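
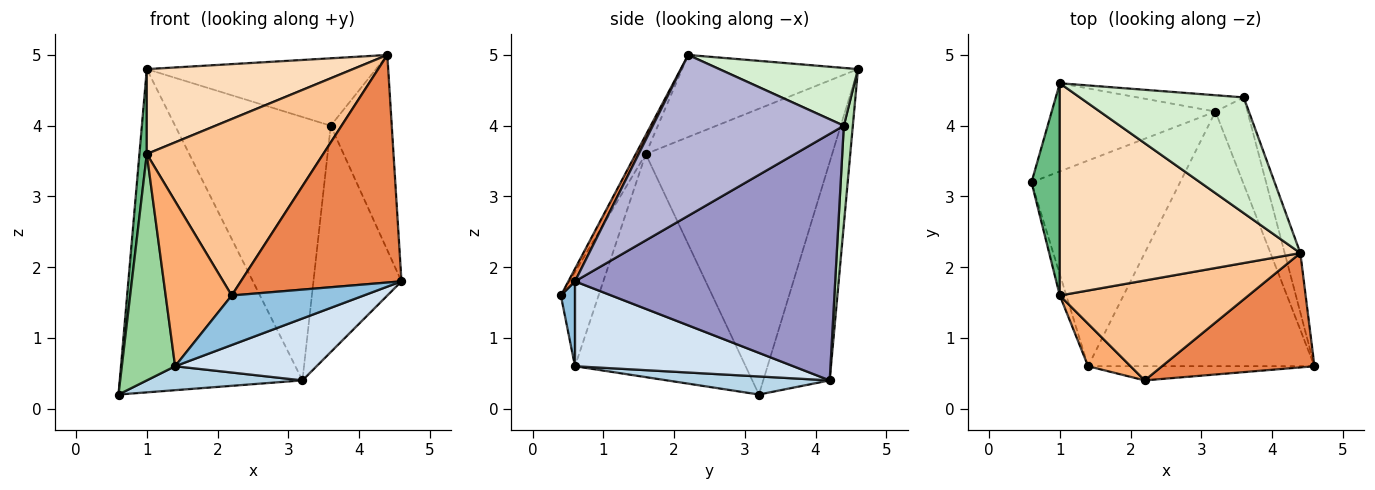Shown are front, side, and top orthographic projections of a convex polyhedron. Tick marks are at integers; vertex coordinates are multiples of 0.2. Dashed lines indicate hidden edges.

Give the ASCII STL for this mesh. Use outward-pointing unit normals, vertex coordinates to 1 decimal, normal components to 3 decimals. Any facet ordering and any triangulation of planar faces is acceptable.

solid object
 facet normal -0.331 0.910 -0.248
  outer loop
   vertex 3.2 4.2 0.4
   vertex 0.6 3.2 0.2
   vertex 1.0 4.6 4.8
  endloop
 endfacet
 facet normal 0.102 -0.956 -0.273
  outer loop
   vertex 1.4 0.6 0.6
   vertex 4.6 0.6 1.8
   vertex 2.2 0.4 1.6
  endloop
 endfacet
 facet normal 0.120 -0.115 -0.986
  outer loop
   vertex 1.4 0.6 0.6
   vertex 0.6 3.2 0.2
   vertex 3.2 4.2 0.4
  endloop
 endfacet
 facet normal 0.342 -0.222 -0.913
  outer loop
   vertex 1.4 0.6 0.6
   vertex 3.2 4.2 0.4
   vertex 4.6 0.6 1.8
  endloop
 endfacet
 facet normal 0.037 -0.893 0.449
  outer loop
   vertex 4.4 2.2 5.0
   vertex 2.2 0.4 1.6
   vertex 4.6 0.6 1.8
  endloop
 endfacet
 facet normal -0.484 -0.847 0.218
  outer loop
   vertex 1.0 1.6 3.6
   vertex 1.4 0.6 0.6
   vertex 2.2 0.4 1.6
  endloop
 endfacet
 facet normal -0.049 -0.869 0.492
  outer loop
   vertex 1.0 1.6 3.6
   vertex 2.2 0.4 1.6
   vertex 4.4 2.2 5.0
  endloop
 endfacet
 facet normal -0.302 -0.354 0.885
  outer loop
   vertex 1.0 1.6 3.6
   vertex 4.4 2.2 5.0
   vertex 1.0 4.6 4.8
  endloop
 endfacet
 facet normal -0.994 -0.039 0.098
  outer loop
   vertex 1.0 1.6 3.6
   vertex 1.0 4.6 4.8
   vertex 0.6 3.2 0.2
  endloop
 endfacet
 facet normal -0.954 -0.298 -0.028
  outer loop
   vertex 1.0 1.6 3.6
   vertex 0.6 3.2 0.2
   vertex 1.4 0.6 0.6
  endloop
 endfacet
 facet normal 0.058 0.996 -0.062
  outer loop
   vertex 3.6 4.4 4.0
   vertex 3.2 4.2 0.4
   vertex 1.0 4.6 4.8
  endloop
 endfacet
 facet normal 0.291 0.482 0.827
  outer loop
   vertex 3.6 4.4 4.0
   vertex 1.0 4.6 4.8
   vertex 4.4 2.2 5.0
  endloop
 endfacet
 facet normal 0.940 0.318 -0.122
  outer loop
   vertex 3.6 4.4 4.0
   vertex 4.6 0.6 1.8
   vertex 3.2 4.2 0.4
  endloop
 endfacet
 facet normal 0.949 0.303 -0.092
  outer loop
   vertex 3.6 4.4 4.0
   vertex 4.4 2.2 5.0
   vertex 4.6 0.6 1.8
  endloop
 endfacet
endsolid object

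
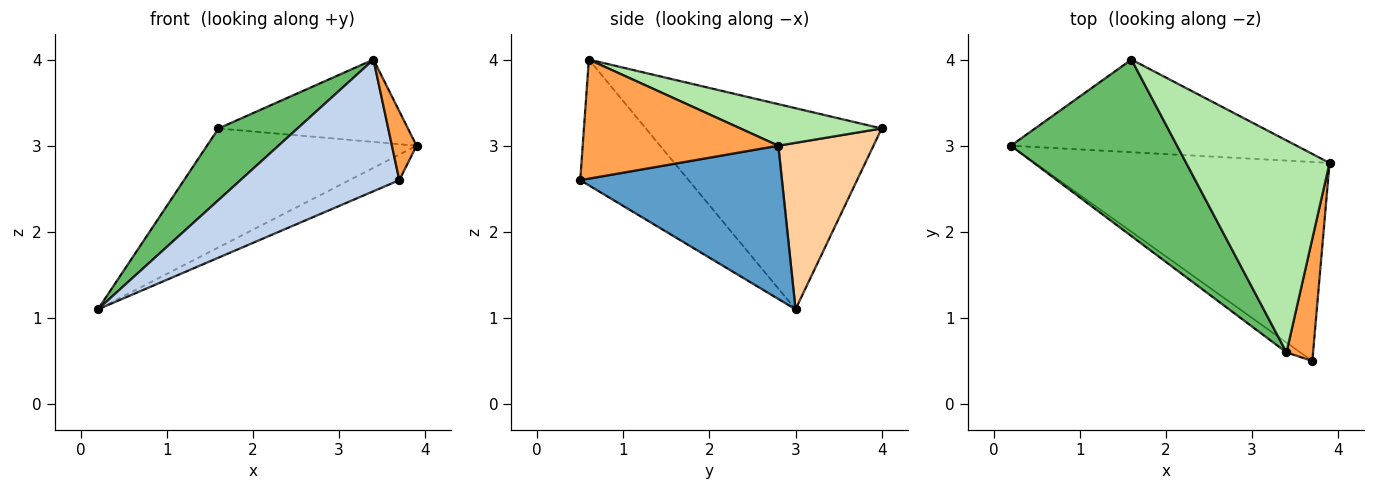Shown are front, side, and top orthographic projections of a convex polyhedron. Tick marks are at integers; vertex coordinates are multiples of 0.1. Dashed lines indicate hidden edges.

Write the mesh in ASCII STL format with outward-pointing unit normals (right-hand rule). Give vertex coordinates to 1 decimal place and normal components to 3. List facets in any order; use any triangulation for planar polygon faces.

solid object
 facet normal 0.459 0.113 -0.881
  outer loop
   vertex 3.7 0.5 2.6
   vertex 0.2 3.0 1.1
   vertex 3.9 2.8 3.0
  endloop
 endfacet
 facet normal -0.563 -0.824 -0.062
  outer loop
   vertex 3.4 0.6 4.0
   vertex 0.2 3.0 1.1
   vertex 3.7 0.5 2.6
  endloop
 endfacet
 facet normal 0.969 -0.122 0.216
  outer loop
   vertex 3.4 0.6 4.0
   vertex 3.7 0.5 2.6
   vertex 3.9 2.8 3.0
  endloop
 endfacet
 facet normal 0.337 0.743 -0.578
  outer loop
   vertex 1.6 4.0 3.2
   vertex 3.9 2.8 3.0
   vertex 0.2 3.0 1.1
  endloop
 endfacet
 facet normal -0.746 -0.250 0.617
  outer loop
   vertex 1.6 4.0 3.2
   vertex 0.2 3.0 1.1
   vertex 3.4 0.6 4.0
  endloop
 endfacet
 facet normal 0.261 0.350 0.900
  outer loop
   vertex 1.6 4.0 3.2
   vertex 3.4 0.6 4.0
   vertex 3.9 2.8 3.0
  endloop
 endfacet
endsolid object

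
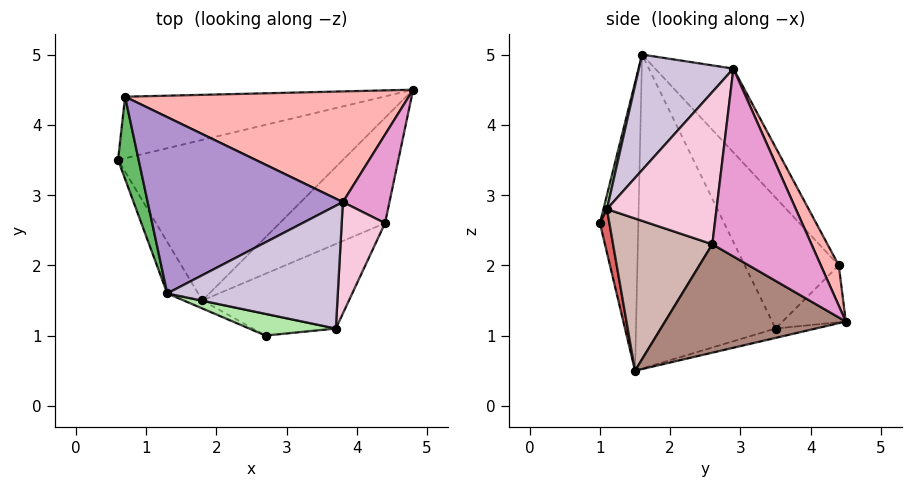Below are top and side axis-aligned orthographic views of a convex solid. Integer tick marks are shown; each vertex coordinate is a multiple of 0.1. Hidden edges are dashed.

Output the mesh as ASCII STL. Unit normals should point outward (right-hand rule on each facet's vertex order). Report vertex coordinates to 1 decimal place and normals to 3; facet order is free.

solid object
 facet normal -0.040 0.265 -0.963
  outer loop
   vertex 1.8 1.5 0.5
   vertex 0.6 3.5 1.1
   vertex 4.8 4.5 1.2
  endloop
 endfacet
 facet normal -0.865 -0.494 -0.085
  outer loop
   vertex 1.8 1.5 0.5
   vertex 1.3 1.6 5.0
   vertex 0.6 3.5 1.1
  endloop
 endfacet
 facet normal -0.434 -0.900 -0.028
  outer loop
   vertex 1.8 1.5 0.5
   vertex 2.7 1.0 2.6
   vertex 1.3 1.6 5.0
  endloop
 endfacet
 facet normal -0.152 0.707 -0.690
  outer loop
   vertex 0.7 4.4 2.0
   vertex 4.8 4.5 1.2
   vertex 0.6 3.5 1.1
  endloop
 endfacet
 facet normal -0.987 -0.045 0.155
  outer loop
   vertex 0.7 4.4 2.0
   vertex 0.6 3.5 1.1
   vertex 1.3 1.6 5.0
  endloop
 endfacet
 facet normal 0.043 -0.963 0.266
  outer loop
   vertex 3.7 1.1 2.8
   vertex 1.3 1.6 5.0
   vertex 2.7 1.0 2.6
  endloop
 endfacet
 facet normal 0.153 -0.945 -0.290
  outer loop
   vertex 3.7 1.1 2.8
   vertex 2.7 1.0 2.6
   vertex 1.8 1.5 0.5
  endloop
 endfacet
 facet normal 0.060 0.906 0.419
  outer loop
   vertex 3.8 2.9 4.8
   vertex 4.8 4.5 1.2
   vertex 0.7 4.4 2.0
  endloop
 endfacet
 facet normal -0.293 0.669 0.683
  outer loop
   vertex 3.8 2.9 4.8
   vertex 0.7 4.4 2.0
   vertex 1.3 1.6 5.0
  endloop
 endfacet
 facet normal 0.406 -0.689 0.600
  outer loop
   vertex 3.8 2.9 4.8
   vertex 1.3 1.6 5.0
   vertex 3.7 1.1 2.8
  endloop
 endfacet
 facet normal 0.627 -0.485 -0.610
  outer loop
   vertex 4.4 2.6 2.3
   vertex 1.8 1.5 0.5
   vertex 4.8 4.5 1.2
  endloop
 endfacet
 facet normal 0.626 -0.493 -0.603
  outer loop
   vertex 4.4 2.6 2.3
   vertex 3.7 1.1 2.8
   vertex 1.8 1.5 0.5
  endloop
 endfacet
 facet normal 0.969 -0.065 0.240
  outer loop
   vertex 4.4 2.6 2.3
   vertex 4.8 4.5 1.2
   vertex 3.8 2.9 4.8
  endloop
 endfacet
 facet normal 0.906 -0.337 0.258
  outer loop
   vertex 4.4 2.6 2.3
   vertex 3.8 2.9 4.8
   vertex 3.7 1.1 2.8
  endloop
 endfacet
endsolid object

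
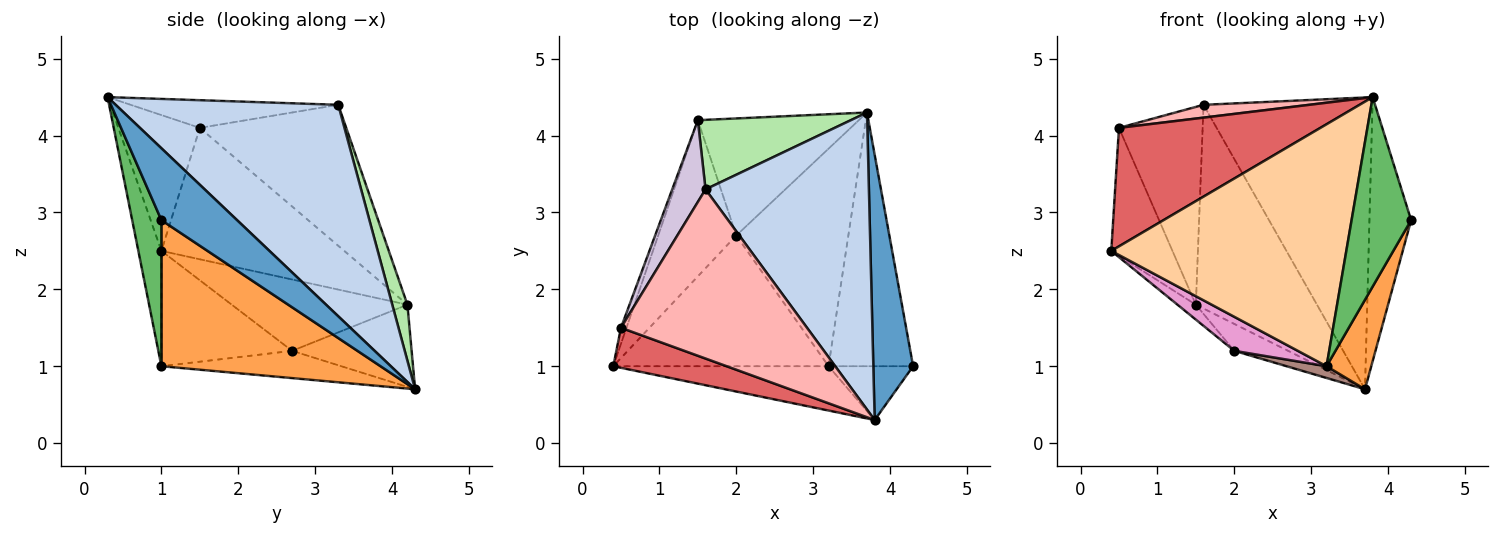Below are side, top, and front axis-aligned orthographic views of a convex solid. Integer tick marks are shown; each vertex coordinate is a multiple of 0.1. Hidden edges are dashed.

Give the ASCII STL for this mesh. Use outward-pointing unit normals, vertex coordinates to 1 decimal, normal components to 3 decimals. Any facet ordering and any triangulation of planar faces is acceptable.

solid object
 facet normal 0.788 0.434 0.436
  outer loop
   vertex 3.8 0.3 4.5
   vertex 4.3 1.0 2.9
   vertex 3.7 4.3 0.7
  endloop
 endfacet
 facet normal 0.678 0.515 0.524
  outer loop
   vertex 1.6 3.3 4.4
   vertex 3.8 0.3 4.5
   vertex 3.7 4.3 0.7
  endloop
 endfacet
 facet normal 0.852 -0.174 -0.493
  outer loop
   vertex 3.2 1.0 1.0
   vertex 3.7 4.3 0.7
   vertex 4.3 1.0 2.9
  endloop
 endfacet
 facet normal -0.096 -0.979 -0.179
  outer loop
   vertex 3.2 1.0 1.0
   vertex 3.8 0.3 4.5
   vertex 0.4 1.0 2.5
  endloop
 endfacet
 facet normal 0.427 -0.870 -0.247
  outer loop
   vertex 3.2 1.0 1.0
   vertex 4.3 1.0 2.9
   vertex 3.8 0.3 4.5
  endloop
 endfacet
 facet normal 0.118 0.940 0.321
  outer loop
   vertex 1.5 4.2 1.8
   vertex 1.6 3.3 4.4
   vertex 3.7 4.3 0.7
  endloop
 endfacet
 facet normal -0.358 -0.885 0.299
  outer loop
   vertex 0.5 1.5 4.1
   vertex 0.4 1.0 2.5
   vertex 3.8 0.3 4.5
  endloop
 endfacet
 facet normal -0.147 -0.075 0.986
  outer loop
   vertex 0.5 1.5 4.1
   vertex 3.8 0.3 4.5
   vertex 1.6 3.3 4.4
  endloop
 endfacet
 facet normal -0.948 0.317 -0.040
  outer loop
   vertex 0.5 1.5 4.1
   vertex 1.5 4.2 1.8
   vertex 0.4 1.0 2.5
  endloop
 endfacet
 facet normal -0.850 0.486 0.201
  outer loop
   vertex 0.5 1.5 4.1
   vertex 1.6 3.3 4.4
   vertex 1.5 4.2 1.8
  endloop
 endfacet
 facet normal -0.236 -0.052 -0.970
  outer loop
   vertex 2.0 2.7 1.2
   vertex 3.7 4.3 0.7
   vertex 3.2 1.0 1.0
  endloop
 endfacet
 facet normal -0.445 0.201 -0.873
  outer loop
   vertex 2.0 2.7 1.2
   vertex 1.5 4.2 1.8
   vertex 3.7 4.3 0.7
  endloop
 endfacet
 facet normal -0.460 -0.224 -0.859
  outer loop
   vertex 2.0 2.7 1.2
   vertex 3.2 1.0 1.0
   vertex 0.4 1.0 2.5
  endloop
 endfacet
 facet normal -0.673 0.070 -0.736
  outer loop
   vertex 2.0 2.7 1.2
   vertex 0.4 1.0 2.5
   vertex 1.5 4.2 1.8
  endloop
 endfacet
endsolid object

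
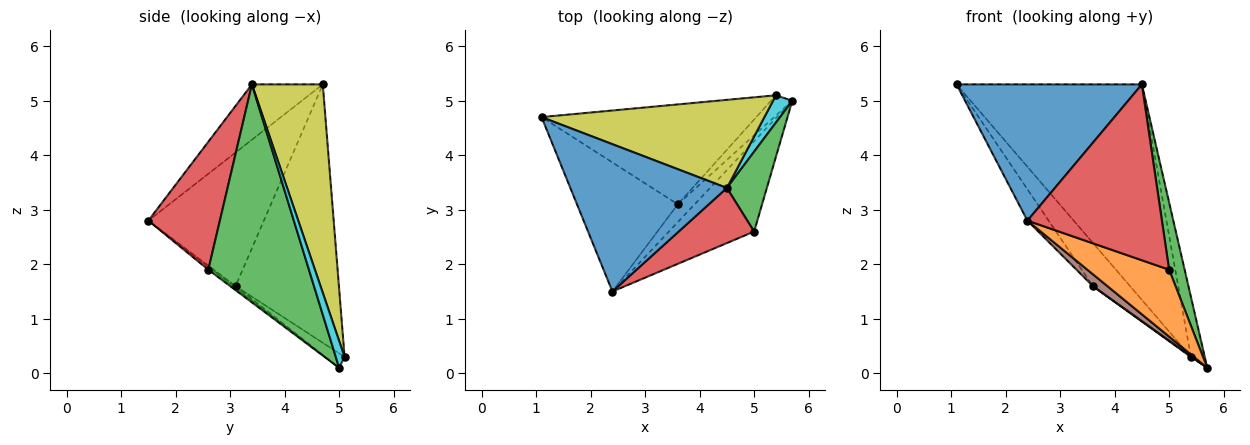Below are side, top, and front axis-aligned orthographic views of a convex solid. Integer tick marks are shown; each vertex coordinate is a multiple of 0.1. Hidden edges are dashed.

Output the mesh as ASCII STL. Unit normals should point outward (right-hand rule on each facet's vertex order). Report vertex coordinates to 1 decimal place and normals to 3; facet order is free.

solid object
 facet normal -0.251 -0.657 0.711
  outer loop
   vertex 4.5 3.4 5.3
   vertex 1.1 4.7 5.3
   vertex 2.4 1.5 2.8
  endloop
 endfacet
 facet normal -0.026 -0.595 -0.803
  outer loop
   vertex 5.0 2.6 1.9
   vertex 2.4 1.5 2.8
   vertex 5.7 5.0 0.1
  endloop
 endfacet
 facet normal 0.972 -0.150 0.178
  outer loop
   vertex 5.0 2.6 1.9
   vertex 5.7 5.0 0.1
   vertex 4.5 3.4 5.3
  endloop
 endfacet
 facet normal 0.452 -0.851 0.267
  outer loop
   vertex 5.0 2.6 1.9
   vertex 4.5 3.4 5.3
   vertex 2.4 1.5 2.8
  endloop
 endfacet
 facet normal -0.790 0.145 -0.596
  outer loop
   vertex 3.6 3.1 1.6
   vertex 2.4 1.5 2.8
   vertex 1.1 4.7 5.3
  endloop
 endfacet
 facet normal -0.092 -0.552 -0.829
  outer loop
   vertex 3.6 3.1 1.6
   vertex 5.7 5.0 0.1
   vertex 2.4 1.5 2.8
  endloop
 endfacet
 facet normal -0.741 0.267 -0.616
  outer loop
   vertex 5.4 5.1 0.3
   vertex 3.6 3.1 1.6
   vertex 1.1 4.7 5.3
  endloop
 endfacet
 facet normal -0.562 -0.032 -0.827
  outer loop
   vertex 5.4 5.1 0.3
   vertex 5.7 5.0 0.1
   vertex 3.6 3.1 1.6
  endloop
 endfacet
 facet normal 0.334 0.873 0.357
  outer loop
   vertex 5.4 5.1 0.3
   vertex 1.1 4.7 5.3
   vertex 4.5 3.4 5.3
  endloop
 endfacet
 facet normal 0.501 0.788 0.358
  outer loop
   vertex 5.4 5.1 0.3
   vertex 4.5 3.4 5.3
   vertex 5.7 5.0 0.1
  endloop
 endfacet
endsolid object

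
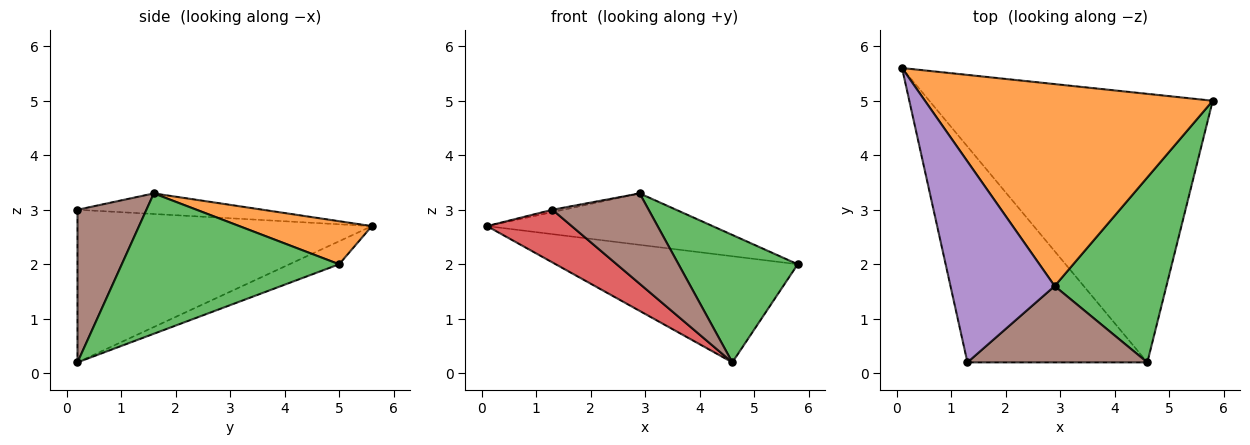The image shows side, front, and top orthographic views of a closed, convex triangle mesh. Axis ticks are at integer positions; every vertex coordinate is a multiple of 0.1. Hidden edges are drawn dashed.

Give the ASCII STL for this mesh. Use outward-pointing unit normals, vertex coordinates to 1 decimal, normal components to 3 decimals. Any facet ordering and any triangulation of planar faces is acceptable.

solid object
 facet normal -0.075 0.367 -0.927
  outer loop
   vertex 4.6 0.2 0.2
   vertex 0.1 5.6 2.7
   vertex 5.8 5.0 2.0
  endloop
 endfacet
 facet normal 0.143 0.244 0.959
  outer loop
   vertex 2.9 1.6 3.3
   vertex 5.8 5.0 2.0
   vertex 0.1 5.6 2.7
  endloop
 endfacet
 facet normal 0.719 -0.394 0.572
  outer loop
   vertex 2.9 1.6 3.3
   vertex 4.6 0.2 0.2
   vertex 5.8 5.0 2.0
  endloop
 endfacet
 facet normal -0.636 -0.183 -0.750
  outer loop
   vertex 1.3 0.2 3.0
   vertex 0.1 5.6 2.7
   vertex 4.6 0.2 0.2
  endloop
 endfacet
 facet normal -0.194 0.011 0.981
  outer loop
   vertex 1.3 0.2 3.0
   vertex 2.9 1.6 3.3
   vertex 0.1 5.6 2.7
  endloop
 endfacet
 facet normal 0.480 -0.670 0.566
  outer loop
   vertex 1.3 0.2 3.0
   vertex 4.6 0.2 0.2
   vertex 2.9 1.6 3.3
  endloop
 endfacet
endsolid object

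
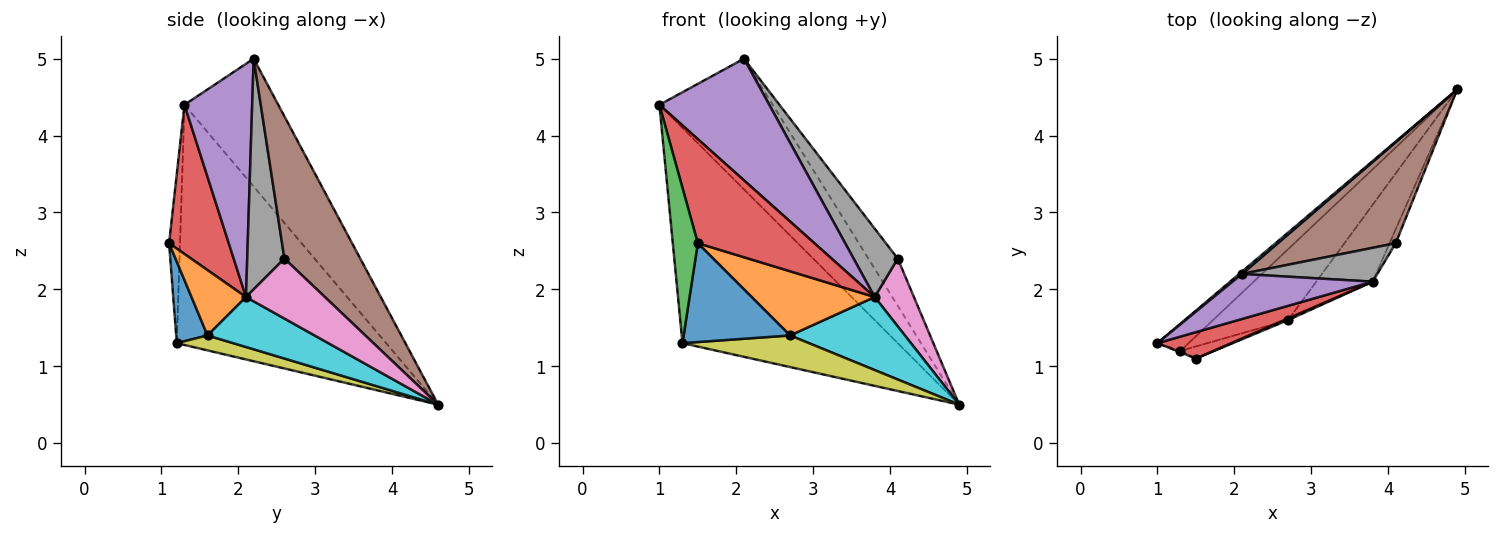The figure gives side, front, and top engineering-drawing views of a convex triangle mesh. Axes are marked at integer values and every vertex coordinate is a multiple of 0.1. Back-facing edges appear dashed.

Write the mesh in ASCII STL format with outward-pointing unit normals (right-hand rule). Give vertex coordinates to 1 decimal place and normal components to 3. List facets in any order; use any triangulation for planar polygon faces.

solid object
 facet normal -0.638 0.770 0.014
  outer loop
   vertex 2.1 2.2 5.0
   vertex 4.9 4.6 0.5
   vertex 1.0 1.3 4.4
  endloop
 endfacet
 facet normal -0.694 0.714 -0.090
  outer loop
   vertex 1.3 1.2 1.3
   vertex 1.0 1.3 4.4
   vertex 4.9 4.6 0.5
  endloop
 endfacet
 facet normal -0.399 -0.917 -0.009
  outer loop
   vertex 1.3 1.2 1.3
   vertex 1.5 1.1 2.6
   vertex 1.0 1.3 4.4
  endloop
 endfacet
 facet normal 0.444 -0.868 0.220
  outer loop
   vertex 3.8 2.1 1.9
   vertex 1.0 1.3 4.4
   vertex 1.5 1.1 2.6
  endloop
 endfacet
 facet normal 0.500 -0.812 0.301
  outer loop
   vertex 3.8 2.1 1.9
   vertex 2.1 2.2 5.0
   vertex 1.0 1.3 4.4
  endloop
 endfacet
 facet normal 0.738 0.286 0.612
  outer loop
   vertex 4.1 2.6 2.4
   vertex 4.9 4.6 0.5
   vertex 2.1 2.2 5.0
  endloop
 endfacet
 facet normal 0.892 -0.444 -0.091
  outer loop
   vertex 4.1 2.6 2.4
   vertex 3.8 2.1 1.9
   vertex 4.9 4.6 0.5
  endloop
 endfacet
 facet normal 0.603 -0.715 0.354
  outer loop
   vertex 4.1 2.6 2.4
   vertex 2.1 2.2 5.0
   vertex 3.8 2.1 1.9
  endloop
 endfacet
 facet normal 0.179 -0.401 -0.899
  outer loop
   vertex 2.7 1.6 1.4
   vertex 1.3 1.2 1.3
   vertex 4.9 4.6 0.5
  endloop
 endfacet
 facet normal 0.541 -0.579 -0.610
  outer loop
   vertex 2.7 1.6 1.4
   vertex 4.9 4.6 0.5
   vertex 3.8 2.1 1.9
  endloop
 endfacet
 facet normal 0.281 -0.953 -0.116
  outer loop
   vertex 2.7 1.6 1.4
   vertex 1.5 1.1 2.6
   vertex 1.3 1.2 1.3
  endloop
 endfacet
 facet normal 0.405 -0.914 0.024
  outer loop
   vertex 2.7 1.6 1.4
   vertex 3.8 2.1 1.9
   vertex 1.5 1.1 2.6
  endloop
 endfacet
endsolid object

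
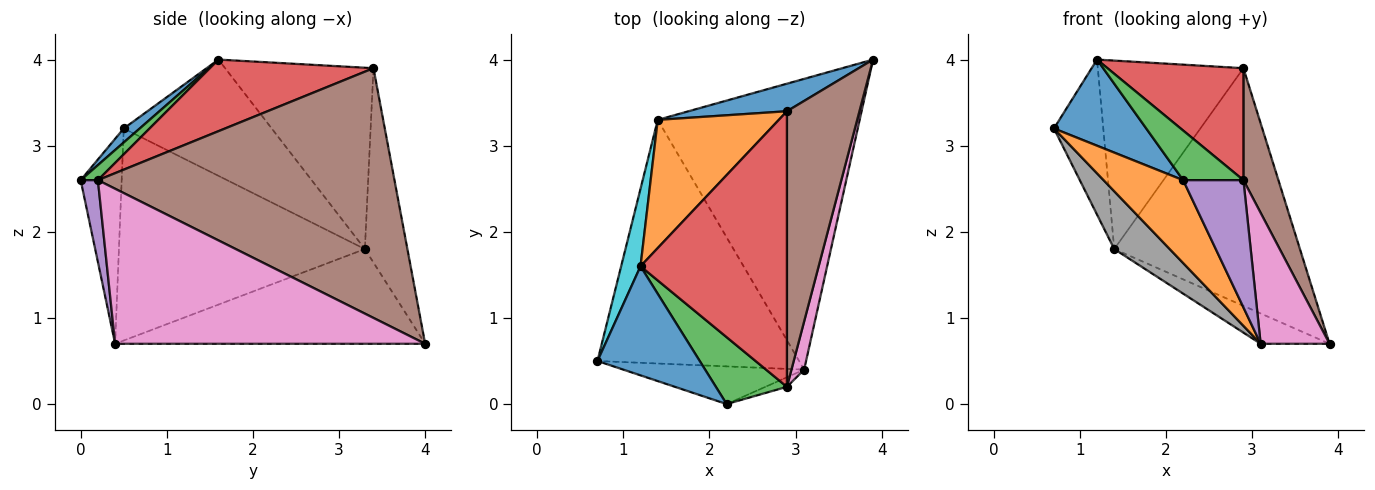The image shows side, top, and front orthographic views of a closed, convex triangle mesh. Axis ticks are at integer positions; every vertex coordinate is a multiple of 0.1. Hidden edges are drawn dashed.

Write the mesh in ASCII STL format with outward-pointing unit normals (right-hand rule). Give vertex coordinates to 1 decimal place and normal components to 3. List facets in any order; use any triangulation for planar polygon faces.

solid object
 facet normal 0.107 -0.616 0.780
  outer loop
   vertex 1.2 1.6 4.0
   vertex 0.7 0.5 3.2
   vertex 2.2 0.0 2.6
  endloop
 endfacet
 facet normal -0.425 -0.824 -0.375
  outer loop
   vertex 3.1 0.4 0.7
   vertex 2.2 0.0 2.6
   vertex 0.7 0.5 3.2
  endloop
 endfacet
 facet normal 0.168 -0.588 0.792
  outer loop
   vertex 2.9 0.2 2.6
   vertex 1.2 1.6 4.0
   vertex 2.2 0.0 2.6
  endloop
 endfacet
 facet normal 0.413 -0.343 0.844
  outer loop
   vertex 2.9 0.2 2.6
   vertex 2.9 3.4 3.9
   vertex 1.2 1.6 4.0
  endloop
 endfacet
 facet normal 0.274 -0.959 -0.072
  outer loop
   vertex 2.9 0.2 2.6
   vertex 2.2 0.0 2.6
   vertex 3.1 0.4 0.7
  endloop
 endfacet
 facet normal 0.954 -0.113 0.277
  outer loop
   vertex 2.9 0.2 2.6
   vertex 3.9 4.0 0.7
   vertex 2.9 3.4 3.9
  endloop
 endfacet
 facet normal 0.973 -0.216 0.080
  outer loop
   vertex 2.9 0.2 2.6
   vertex 3.1 0.4 0.7
   vertex 3.9 4.0 0.7
  endloop
 endfacet
 facet normal -0.715 -0.161 -0.680
  outer loop
   vertex 1.4 3.3 1.8
   vertex 3.1 0.4 0.7
   vertex 0.7 0.5 3.2
  endloop
 endfacet
 facet normal -0.423 0.094 -0.901
  outer loop
   vertex 1.4 3.3 1.8
   vertex 3.9 4.0 0.7
   vertex 3.1 0.4 0.7
  endloop
 endfacet
 facet normal -0.937 0.312 0.156
  outer loop
   vertex 1.4 3.3 1.8
   vertex 0.7 0.5 3.2
   vertex 1.2 1.6 4.0
  endloop
 endfacet
 facet normal -0.222 0.969 0.112
  outer loop
   vertex 1.4 3.3 1.8
   vertex 2.9 3.4 3.9
   vertex 3.9 4.0 0.7
  endloop
 endfacet
 facet normal -0.644 0.632 0.430
  outer loop
   vertex 1.4 3.3 1.8
   vertex 1.2 1.6 4.0
   vertex 2.9 3.4 3.9
  endloop
 endfacet
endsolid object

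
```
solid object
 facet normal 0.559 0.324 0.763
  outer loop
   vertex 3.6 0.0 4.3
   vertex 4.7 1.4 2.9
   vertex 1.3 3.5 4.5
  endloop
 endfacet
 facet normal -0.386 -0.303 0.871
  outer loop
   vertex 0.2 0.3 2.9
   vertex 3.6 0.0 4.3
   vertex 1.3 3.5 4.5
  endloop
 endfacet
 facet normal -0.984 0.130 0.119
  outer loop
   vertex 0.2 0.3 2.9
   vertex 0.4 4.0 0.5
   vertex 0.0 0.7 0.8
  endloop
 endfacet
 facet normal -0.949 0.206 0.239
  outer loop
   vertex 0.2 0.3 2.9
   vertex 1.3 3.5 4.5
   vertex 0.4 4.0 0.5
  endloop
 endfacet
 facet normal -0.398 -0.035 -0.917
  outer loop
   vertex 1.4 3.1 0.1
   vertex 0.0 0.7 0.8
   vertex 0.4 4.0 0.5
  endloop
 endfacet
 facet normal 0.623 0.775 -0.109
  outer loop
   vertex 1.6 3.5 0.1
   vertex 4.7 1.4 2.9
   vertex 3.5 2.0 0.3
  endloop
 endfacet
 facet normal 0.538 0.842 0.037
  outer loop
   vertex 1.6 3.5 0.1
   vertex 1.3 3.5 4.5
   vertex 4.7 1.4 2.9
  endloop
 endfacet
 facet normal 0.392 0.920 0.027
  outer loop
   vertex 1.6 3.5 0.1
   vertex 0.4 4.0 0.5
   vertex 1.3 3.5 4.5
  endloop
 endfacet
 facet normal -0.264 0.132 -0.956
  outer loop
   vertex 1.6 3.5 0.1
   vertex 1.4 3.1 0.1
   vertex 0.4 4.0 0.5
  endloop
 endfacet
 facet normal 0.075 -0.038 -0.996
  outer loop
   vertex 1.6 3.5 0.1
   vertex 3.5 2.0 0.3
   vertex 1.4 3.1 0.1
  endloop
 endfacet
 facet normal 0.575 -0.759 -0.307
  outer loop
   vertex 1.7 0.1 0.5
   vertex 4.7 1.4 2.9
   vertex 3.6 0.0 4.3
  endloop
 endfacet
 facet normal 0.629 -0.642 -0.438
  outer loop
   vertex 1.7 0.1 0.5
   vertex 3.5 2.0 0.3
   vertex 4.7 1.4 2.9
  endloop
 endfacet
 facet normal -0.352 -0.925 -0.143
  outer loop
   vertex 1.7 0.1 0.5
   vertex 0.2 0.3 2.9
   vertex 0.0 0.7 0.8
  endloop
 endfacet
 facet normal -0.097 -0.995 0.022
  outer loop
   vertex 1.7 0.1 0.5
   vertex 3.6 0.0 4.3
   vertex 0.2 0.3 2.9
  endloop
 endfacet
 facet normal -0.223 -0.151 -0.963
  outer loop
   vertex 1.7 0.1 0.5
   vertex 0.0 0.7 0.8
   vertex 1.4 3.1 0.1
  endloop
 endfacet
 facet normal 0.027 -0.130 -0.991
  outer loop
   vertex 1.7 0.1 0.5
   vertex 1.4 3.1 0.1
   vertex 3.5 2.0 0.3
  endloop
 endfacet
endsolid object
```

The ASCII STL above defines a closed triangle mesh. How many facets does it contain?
16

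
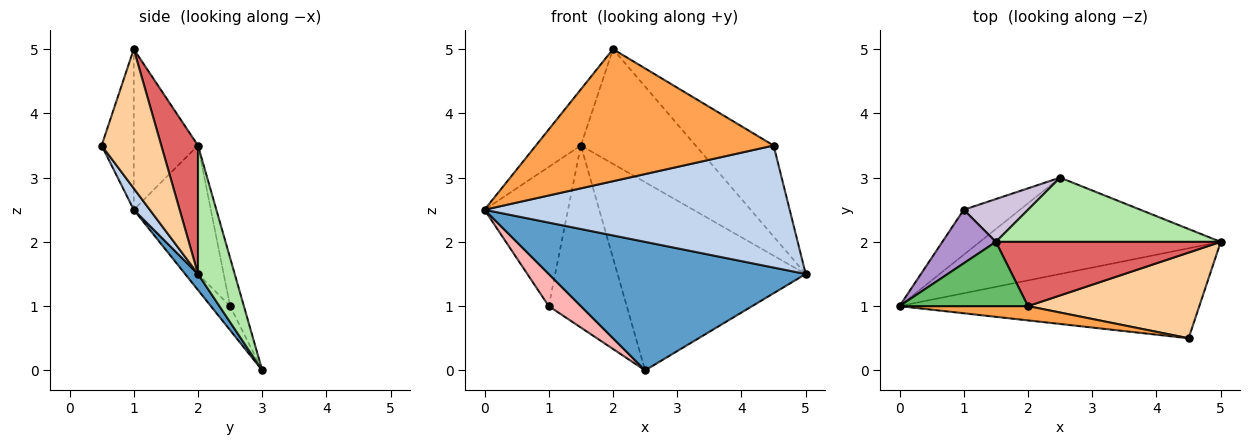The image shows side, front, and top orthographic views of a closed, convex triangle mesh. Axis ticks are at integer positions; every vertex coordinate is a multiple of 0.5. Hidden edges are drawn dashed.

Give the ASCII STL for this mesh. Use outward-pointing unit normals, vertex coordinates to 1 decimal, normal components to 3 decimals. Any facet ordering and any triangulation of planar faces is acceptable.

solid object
 facet normal 0.040 -0.799 -0.600
  outer loop
   vertex 2.5 3.0 0.0
   vertex 5.0 2.0 1.5
   vertex 0.0 1.0 2.5
  endloop
 endfacet
 facet normal 0.042 -0.804 -0.593
  outer loop
   vertex 4.5 0.5 3.5
   vertex 0.0 1.0 2.5
   vertex 5.0 2.0 1.5
  endloop
 endfacet
 facet normal -0.133 -0.985 0.107
  outer loop
   vertex 4.5 0.5 3.5
   vertex 2.0 1.0 5.0
   vertex 0.0 1.0 2.5
  endloop
 endfacet
 facet normal 0.487 0.636 0.599
  outer loop
   vertex 4.5 0.5 3.5
   vertex 5.0 2.0 1.5
   vertex 2.0 1.0 5.0
  endloop
 endfacet
 facet normal -0.685 0.480 0.548
  outer loop
   vertex 1.5 2.0 3.5
   vertex 0.0 1.0 2.5
   vertex 2.0 1.0 5.0
  endloop
 endfacet
 facet normal 0.182 0.931 0.318
  outer loop
   vertex 1.5 2.0 3.5
   vertex 5.0 2.0 1.5
   vertex 2.5 3.0 0.0
  endloop
 endfacet
 facet normal 0.269 0.840 0.471
  outer loop
   vertex 1.5 2.0 3.5
   vertex 2.0 1.0 5.0
   vertex 5.0 2.0 1.5
  endloop
 endfacet
 facet normal -0.329 -0.549 -0.768
  outer loop
   vertex 1.0 2.5 1.0
   vertex 2.5 3.0 0.0
   vertex 0.0 1.0 2.5
  endloop
 endfacet
 facet normal -0.653 0.707 0.272
  outer loop
   vertex 1.0 2.5 1.0
   vertex 0.0 1.0 2.5
   vertex 1.5 2.0 3.5
  endloop
 endfacet
 facet normal -0.169 0.959 0.226
  outer loop
   vertex 1.0 2.5 1.0
   vertex 1.5 2.0 3.5
   vertex 2.5 3.0 0.0
  endloop
 endfacet
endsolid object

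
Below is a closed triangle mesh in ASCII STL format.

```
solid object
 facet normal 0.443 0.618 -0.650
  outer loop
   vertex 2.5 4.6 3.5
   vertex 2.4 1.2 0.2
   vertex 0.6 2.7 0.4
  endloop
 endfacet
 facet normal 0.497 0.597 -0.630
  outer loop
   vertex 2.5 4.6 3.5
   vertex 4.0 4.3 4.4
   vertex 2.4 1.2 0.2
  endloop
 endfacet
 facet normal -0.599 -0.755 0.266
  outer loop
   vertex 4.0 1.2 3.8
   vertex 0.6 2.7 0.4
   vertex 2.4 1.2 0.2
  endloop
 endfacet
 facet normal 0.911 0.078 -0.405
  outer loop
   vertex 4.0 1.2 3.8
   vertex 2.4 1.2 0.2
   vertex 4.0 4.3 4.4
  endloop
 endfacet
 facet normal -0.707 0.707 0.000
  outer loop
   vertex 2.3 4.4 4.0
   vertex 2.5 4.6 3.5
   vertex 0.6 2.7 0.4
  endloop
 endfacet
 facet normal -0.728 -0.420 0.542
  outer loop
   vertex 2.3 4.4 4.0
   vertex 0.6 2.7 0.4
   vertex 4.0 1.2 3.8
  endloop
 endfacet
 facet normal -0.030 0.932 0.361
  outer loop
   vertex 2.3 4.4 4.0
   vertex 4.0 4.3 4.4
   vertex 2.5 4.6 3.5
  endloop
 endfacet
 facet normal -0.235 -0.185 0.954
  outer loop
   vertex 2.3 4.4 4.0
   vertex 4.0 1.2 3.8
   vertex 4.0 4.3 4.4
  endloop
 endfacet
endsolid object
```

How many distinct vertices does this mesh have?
6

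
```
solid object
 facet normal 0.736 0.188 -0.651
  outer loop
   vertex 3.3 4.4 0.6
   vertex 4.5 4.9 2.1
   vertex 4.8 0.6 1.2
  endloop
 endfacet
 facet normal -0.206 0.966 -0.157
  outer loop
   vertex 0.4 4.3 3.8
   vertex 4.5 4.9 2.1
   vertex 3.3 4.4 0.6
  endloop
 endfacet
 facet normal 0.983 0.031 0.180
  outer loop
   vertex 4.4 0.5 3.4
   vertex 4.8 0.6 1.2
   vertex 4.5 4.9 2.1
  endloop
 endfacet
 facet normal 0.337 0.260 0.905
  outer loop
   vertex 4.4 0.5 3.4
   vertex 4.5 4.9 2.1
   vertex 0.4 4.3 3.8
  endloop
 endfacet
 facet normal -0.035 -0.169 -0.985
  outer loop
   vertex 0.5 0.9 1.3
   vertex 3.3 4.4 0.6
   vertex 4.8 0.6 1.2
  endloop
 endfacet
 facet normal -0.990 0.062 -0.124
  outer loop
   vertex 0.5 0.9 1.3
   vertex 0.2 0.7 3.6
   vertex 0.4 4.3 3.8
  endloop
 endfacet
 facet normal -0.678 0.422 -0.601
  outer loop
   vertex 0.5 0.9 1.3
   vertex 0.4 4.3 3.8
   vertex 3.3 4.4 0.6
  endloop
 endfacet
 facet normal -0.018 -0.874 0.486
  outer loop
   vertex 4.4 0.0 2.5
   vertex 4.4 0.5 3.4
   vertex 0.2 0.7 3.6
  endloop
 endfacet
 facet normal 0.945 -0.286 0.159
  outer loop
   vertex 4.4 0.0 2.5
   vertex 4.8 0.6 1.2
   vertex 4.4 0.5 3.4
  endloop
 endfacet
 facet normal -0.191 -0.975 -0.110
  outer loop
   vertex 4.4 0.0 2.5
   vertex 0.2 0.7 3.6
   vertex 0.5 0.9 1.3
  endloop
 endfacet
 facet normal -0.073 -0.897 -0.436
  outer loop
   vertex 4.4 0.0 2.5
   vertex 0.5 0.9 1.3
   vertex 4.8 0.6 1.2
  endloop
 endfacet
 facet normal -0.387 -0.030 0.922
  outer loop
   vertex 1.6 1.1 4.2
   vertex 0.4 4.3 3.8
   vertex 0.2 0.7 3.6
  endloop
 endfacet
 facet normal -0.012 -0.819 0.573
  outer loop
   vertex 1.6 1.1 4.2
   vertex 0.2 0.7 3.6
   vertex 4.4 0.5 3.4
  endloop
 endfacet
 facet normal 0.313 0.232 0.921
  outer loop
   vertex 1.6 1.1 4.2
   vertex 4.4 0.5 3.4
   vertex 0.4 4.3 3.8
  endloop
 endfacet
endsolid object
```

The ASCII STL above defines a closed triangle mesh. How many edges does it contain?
21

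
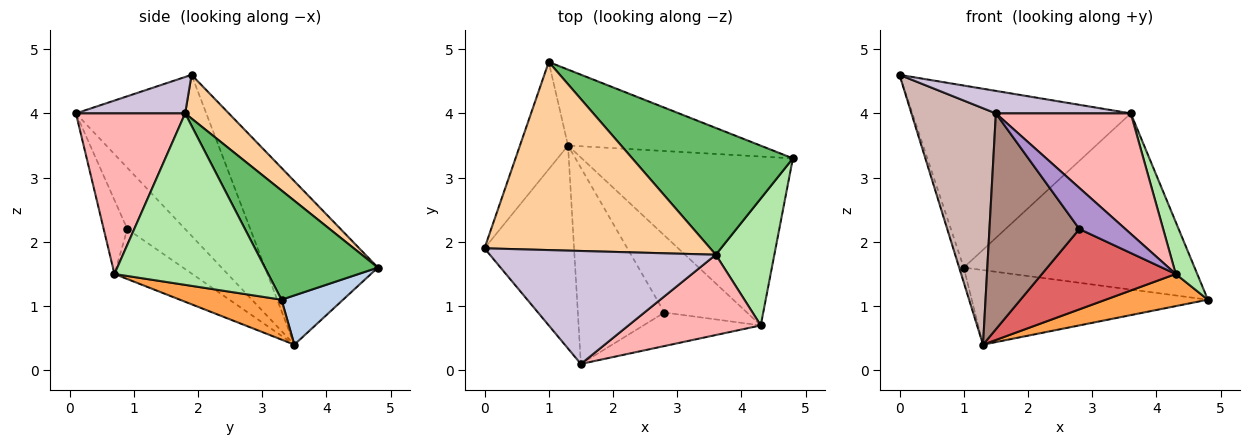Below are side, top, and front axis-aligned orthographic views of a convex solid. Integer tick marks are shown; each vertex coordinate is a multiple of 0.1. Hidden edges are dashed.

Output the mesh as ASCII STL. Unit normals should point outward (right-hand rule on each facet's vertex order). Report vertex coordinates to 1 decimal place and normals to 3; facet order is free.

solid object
 facet normal -0.959 0.039 -0.282
  outer loop
   vertex 1.3 3.5 0.4
   vertex 0.0 1.9 4.6
   vertex 1.0 4.8 1.6
  endloop
 endfacet
 facet normal 0.180 0.689 -0.702
  outer loop
   vertex 1.3 3.5 0.4
   vertex 1.0 4.8 1.6
   vertex 4.8 3.3 1.1
  endloop
 endfacet
 facet normal 0.183 -0.184 -0.966
  outer loop
   vertex 4.3 0.7 1.5
   vertex 1.3 3.5 0.4
   vertex 4.8 3.3 1.1
  endloop
 endfacet
 facet normal 0.138 0.689 0.712
  outer loop
   vertex 3.6 1.8 4.0
   vertex 1.0 4.8 1.6
   vertex 0.0 1.9 4.6
  endloop
 endfacet
 facet normal 0.369 0.754 0.543
  outer loop
   vertex 3.6 1.8 4.0
   vertex 4.8 3.3 1.1
   vertex 1.0 4.8 1.6
  endloop
 endfacet
 facet normal 0.938 -0.131 0.320
  outer loop
   vertex 3.6 1.8 4.0
   vertex 4.3 0.7 1.5
   vertex 4.8 3.3 1.1
  endloop
 endfacet
 facet normal -0.387 -0.665 -0.639
  outer loop
   vertex 2.8 0.9 2.2
   vertex 1.3 3.5 0.4
   vertex 4.3 0.7 1.5
  endloop
 endfacet
 facet normal 0.559 -0.690 0.460
  outer loop
   vertex 1.5 0.1 4.0
   vertex 4.3 0.7 1.5
   vertex 3.6 1.8 4.0
  endloop
 endfacet
 facet normal -0.370 -0.720 -0.587
  outer loop
   vertex 1.5 0.1 4.0
   vertex 2.8 0.9 2.2
   vertex 4.3 0.7 1.5
  endloop
 endfacet
 facet normal 0.156 -0.193 0.969
  outer loop
   vertex 1.5 0.1 4.0
   vertex 3.6 1.8 4.0
   vertex 0.0 1.9 4.6
  endloop
 endfacet
 facet normal -0.430 -0.668 -0.607
  outer loop
   vertex 1.5 0.1 4.0
   vertex 1.3 3.5 0.4
   vertex 2.8 0.9 2.2
  endloop
 endfacet
 facet normal -0.760 -0.493 -0.423
  outer loop
   vertex 1.5 0.1 4.0
   vertex 0.0 1.9 4.6
   vertex 1.3 3.5 0.4
  endloop
 endfacet
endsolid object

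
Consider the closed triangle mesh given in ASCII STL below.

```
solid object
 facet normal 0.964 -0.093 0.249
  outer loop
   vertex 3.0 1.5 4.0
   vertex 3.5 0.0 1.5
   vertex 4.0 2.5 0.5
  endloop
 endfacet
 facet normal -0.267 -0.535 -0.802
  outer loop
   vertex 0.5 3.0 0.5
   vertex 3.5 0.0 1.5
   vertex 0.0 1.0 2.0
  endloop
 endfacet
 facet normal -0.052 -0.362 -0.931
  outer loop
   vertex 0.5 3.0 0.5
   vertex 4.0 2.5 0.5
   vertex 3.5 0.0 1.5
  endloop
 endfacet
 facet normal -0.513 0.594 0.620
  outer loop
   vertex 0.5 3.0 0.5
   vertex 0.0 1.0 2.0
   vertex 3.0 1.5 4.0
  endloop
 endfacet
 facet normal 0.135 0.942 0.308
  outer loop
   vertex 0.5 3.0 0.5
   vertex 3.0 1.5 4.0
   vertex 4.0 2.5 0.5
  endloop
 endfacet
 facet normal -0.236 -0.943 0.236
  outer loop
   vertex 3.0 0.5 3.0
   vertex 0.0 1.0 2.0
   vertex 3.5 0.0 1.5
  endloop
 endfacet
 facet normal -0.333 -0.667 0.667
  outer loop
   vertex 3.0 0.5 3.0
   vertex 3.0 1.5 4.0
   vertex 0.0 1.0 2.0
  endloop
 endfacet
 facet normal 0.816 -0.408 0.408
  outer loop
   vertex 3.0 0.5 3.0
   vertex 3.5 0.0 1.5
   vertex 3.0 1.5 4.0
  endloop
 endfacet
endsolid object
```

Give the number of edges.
12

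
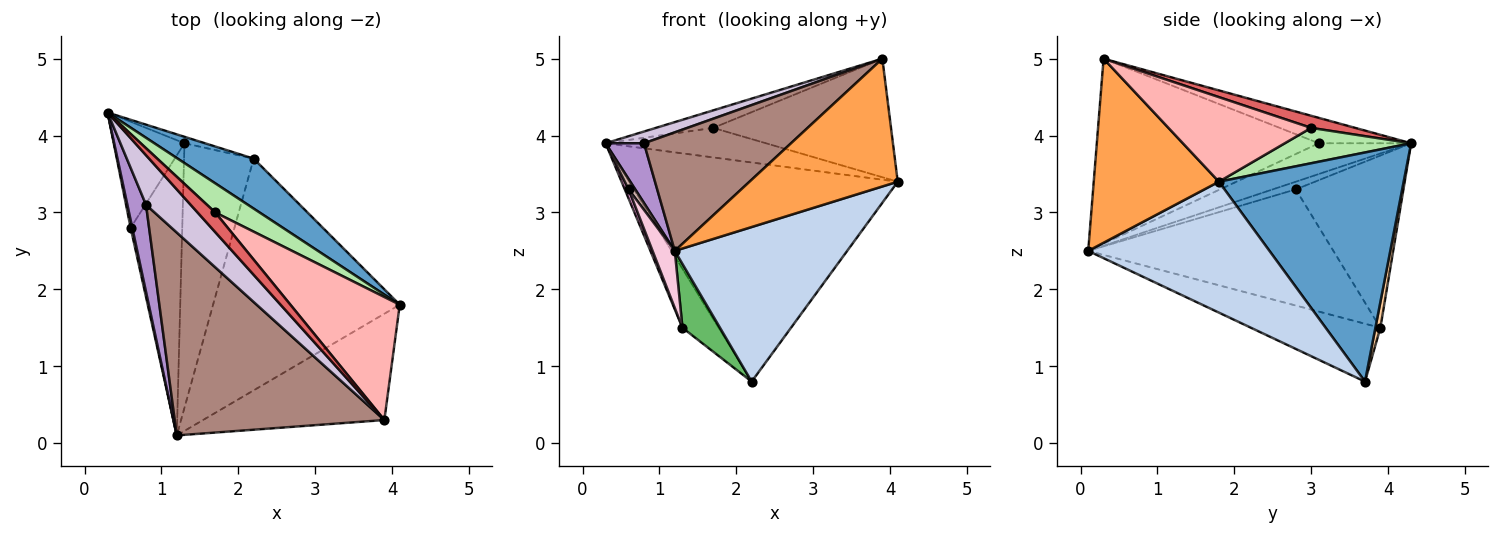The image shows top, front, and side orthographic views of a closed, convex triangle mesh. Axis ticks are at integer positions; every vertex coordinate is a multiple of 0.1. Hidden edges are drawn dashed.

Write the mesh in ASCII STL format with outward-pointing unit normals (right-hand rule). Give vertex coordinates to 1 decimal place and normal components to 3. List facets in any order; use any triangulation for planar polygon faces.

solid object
 facet normal 0.557 0.810 0.185
  outer loop
   vertex 2.2 3.7 0.8
   vertex 0.3 4.3 3.9
   vertex 4.1 1.8 3.4
  endloop
 endfacet
 facet normal 0.504 -0.479 -0.719
  outer loop
   vertex 2.2 3.7 0.8
   vertex 4.1 1.8 3.4
   vertex 1.2 0.1 2.5
  endloop
 endfacet
 facet normal 0.544 -0.645 -0.536
  outer loop
   vertex 3.9 0.3 5.0
   vertex 1.2 0.1 2.5
   vertex 4.1 1.8 3.4
  endloop
 endfacet
 facet normal 0.135 0.985 -0.108
  outer loop
   vertex 1.3 3.9 1.5
   vertex 0.3 4.3 3.9
   vertex 2.2 3.7 0.8
  endloop
 endfacet
 facet normal -0.629 -0.182 -0.756
  outer loop
   vertex 1.3 3.9 1.5
   vertex 2.2 3.7 0.8
   vertex 1.2 0.1 2.5
  endloop
 endfacet
 facet normal 0.489 0.621 0.612
  outer loop
   vertex 1.7 3.0 4.1
   vertex 4.1 1.8 3.4
   vertex 0.3 4.3 3.9
  endloop
 endfacet
 facet normal 0.455 0.592 0.665
  outer loop
   vertex 1.7 3.0 4.1
   vertex 0.3 4.3 3.9
   vertex 3.9 0.3 5.0
  endloop
 endfacet
 facet normal 0.487 0.606 0.629
  outer loop
   vertex 1.7 3.0 4.1
   vertex 3.9 0.3 5.0
   vertex 4.1 1.8 3.4
  endloop
 endfacet
 facet normal -0.805 -0.336 0.489
  outer loop
   vertex 0.8 3.1 3.9
   vertex 0.3 4.3 3.9
   vertex 1.2 0.1 2.5
  endloop
 endfacet
 facet normal -0.484 -0.202 0.851
  outer loop
   vertex 0.8 3.1 3.9
   vertex 3.9 0.3 5.0
   vertex 0.3 4.3 3.9
  endloop
 endfacet
 facet normal -0.606 -0.401 0.687
  outer loop
   vertex 0.8 3.1 3.9
   vertex 1.2 0.1 2.5
   vertex 3.9 0.3 5.0
  endloop
 endfacet
 facet normal -0.942 -0.269 0.202
  outer loop
   vertex 0.6 2.8 3.3
   vertex 1.2 0.1 2.5
   vertex 0.3 4.3 3.9
  endloop
 endfacet
 facet normal -0.925 -0.033 -0.380
  outer loop
   vertex 0.6 2.8 3.3
   vertex 0.3 4.3 3.9
   vertex 1.3 3.9 1.5
  endloop
 endfacet
 facet normal -0.911 -0.083 -0.405
  outer loop
   vertex 0.6 2.8 3.3
   vertex 1.3 3.9 1.5
   vertex 1.2 0.1 2.5
  endloop
 endfacet
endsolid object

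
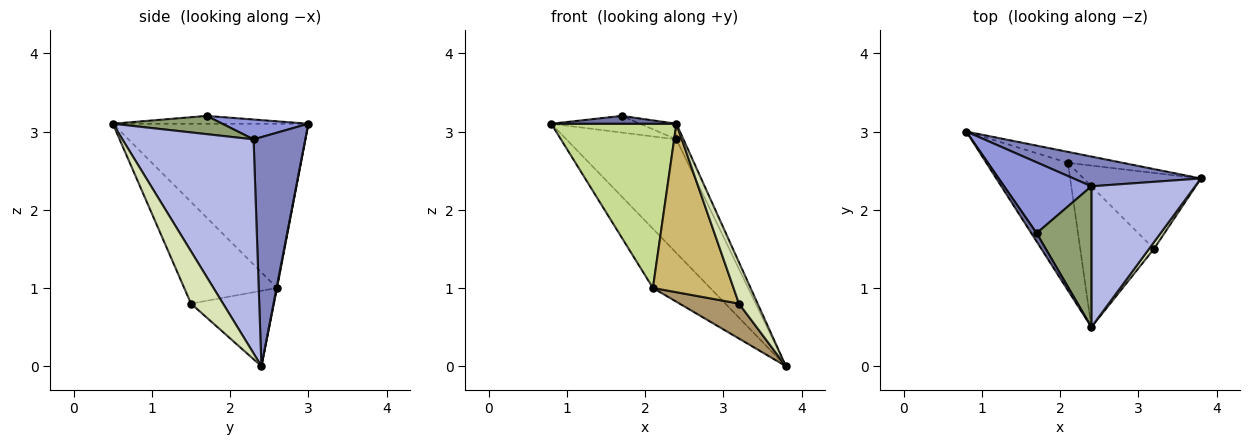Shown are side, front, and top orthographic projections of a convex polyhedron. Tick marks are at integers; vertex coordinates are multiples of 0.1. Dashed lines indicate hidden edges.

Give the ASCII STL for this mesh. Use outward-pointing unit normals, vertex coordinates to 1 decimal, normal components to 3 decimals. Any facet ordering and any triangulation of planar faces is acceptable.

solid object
 facet normal -0.731 -0.468 0.497
  outer loop
   vertex 1.7 1.7 3.2
   vertex 0.8 3.0 3.1
   vertex 2.4 0.5 3.1
  endloop
 endfacet
 facet normal 0.414 0.881 0.230
  outer loop
   vertex 2.4 2.3 2.9
   vertex 3.8 2.4 0.0
   vertex 0.8 3.0 3.1
  endloop
 endfacet
 facet normal 0.216 0.223 0.951
  outer loop
   vertex 2.4 2.3 2.9
   vertex 0.8 3.0 3.1
   vertex 1.7 1.7 3.2
  endloop
 endfacet
 facet normal 0.899 0.048 0.436
  outer loop
   vertex 2.4 2.3 2.9
   vertex 2.4 0.5 3.1
   vertex 3.8 2.4 0.0
  endloop
 endfacet
 facet normal 0.314 0.105 0.943
  outer loop
   vertex 2.4 2.3 2.9
   vertex 1.7 1.7 3.2
   vertex 2.4 0.5 3.1
  endloop
 endfacet
 facet normal 0.009 0.983 -0.182
  outer loop
   vertex 2.1 2.6 1.0
   vertex 0.8 3.0 3.1
   vertex 3.8 2.4 0.0
  endloop
 endfacet
 facet normal -0.777 -0.497 -0.386
  outer loop
   vertex 2.1 2.6 1.0
   vertex 2.4 0.5 3.1
   vertex 0.8 3.0 3.1
  endloop
 endfacet
 facet normal 0.861 -0.502 0.081
  outer loop
   vertex 3.2 1.5 0.8
   vertex 3.8 2.4 0.0
   vertex 2.4 0.5 3.1
  endloop
 endfacet
 facet normal -0.504 -0.361 -0.784
  outer loop
   vertex 3.2 1.5 0.8
   vertex 2.1 2.6 1.0
   vertex 3.8 2.4 0.0
  endloop
 endfacet
 facet normal -0.662 -0.575 -0.480
  outer loop
   vertex 3.2 1.5 0.8
   vertex 2.4 0.5 3.1
   vertex 2.1 2.6 1.0
  endloop
 endfacet
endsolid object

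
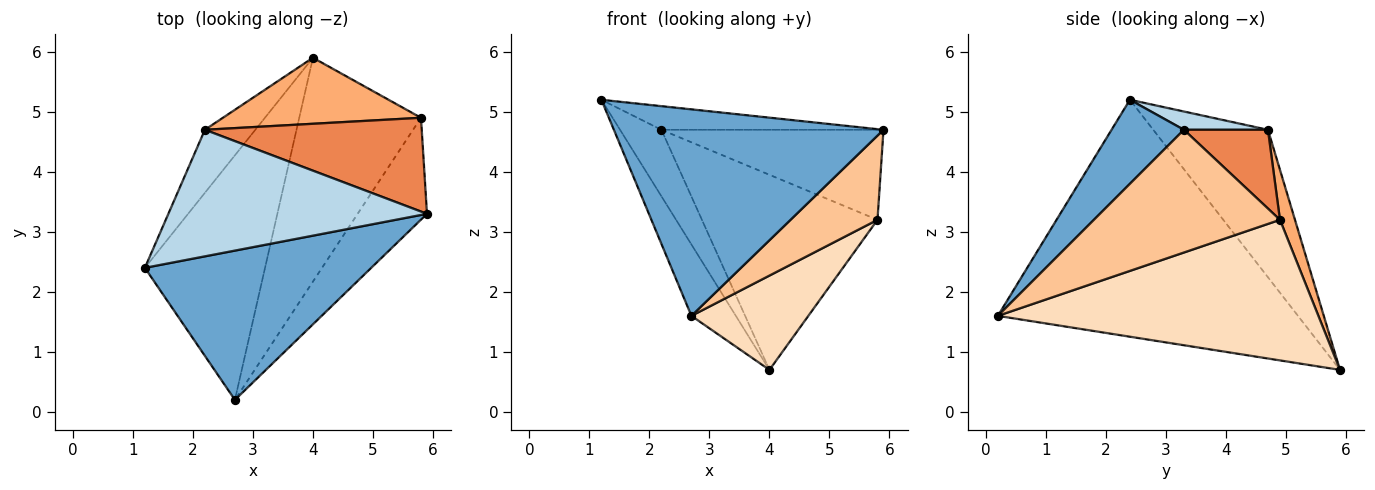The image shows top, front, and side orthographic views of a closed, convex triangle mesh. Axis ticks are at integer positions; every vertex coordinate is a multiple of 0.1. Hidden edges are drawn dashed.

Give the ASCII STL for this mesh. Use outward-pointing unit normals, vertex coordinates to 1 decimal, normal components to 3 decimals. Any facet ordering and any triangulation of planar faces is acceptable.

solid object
 facet normal 0.213 -0.792 0.572
  outer loop
   vertex 2.7 0.2 1.6
   vertex 5.9 3.3 4.7
   vertex 1.2 2.4 5.2
  endloop
 endfacet
 facet normal -0.884 0.131 -0.448
  outer loop
   vertex 2.7 0.2 1.6
   vertex 1.2 2.4 5.2
   vertex 4.0 5.9 0.7
  endloop
 endfacet
 facet normal 0.069 0.183 0.981
  outer loop
   vertex 2.2 4.7 4.7
   vertex 1.2 2.4 5.2
   vertex 5.9 3.3 4.7
  endloop
 endfacet
 facet normal -0.896 0.323 -0.306
  outer loop
   vertex 2.2 4.7 4.7
   vertex 4.0 5.9 0.7
   vertex 1.2 2.4 5.2
  endloop
 endfacet
 facet normal 0.254 0.670 0.698
  outer loop
   vertex 5.8 4.9 3.2
   vertex 2.2 4.7 4.7
   vertex 5.9 3.3 4.7
  endloop
 endfacet
 facet normal 0.081 0.944 0.320
  outer loop
   vertex 5.8 4.9 3.2
   vertex 4.0 5.9 0.7
   vertex 2.2 4.7 4.7
  endloop
 endfacet
 facet normal 0.806 -0.377 -0.456
  outer loop
   vertex 5.8 4.9 3.2
   vertex 5.9 3.3 4.7
   vertex 2.7 0.2 1.6
  endloop
 endfacet
 facet normal 0.729 -0.266 -0.631
  outer loop
   vertex 5.8 4.9 3.2
   vertex 2.7 0.2 1.6
   vertex 4.0 5.9 0.7
  endloop
 endfacet
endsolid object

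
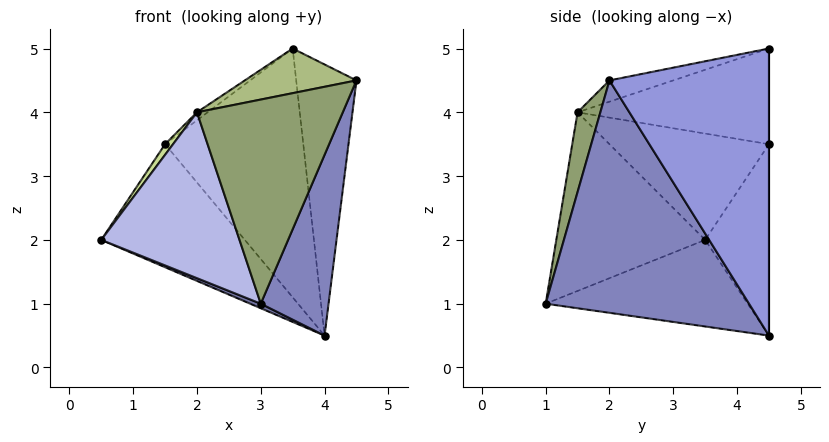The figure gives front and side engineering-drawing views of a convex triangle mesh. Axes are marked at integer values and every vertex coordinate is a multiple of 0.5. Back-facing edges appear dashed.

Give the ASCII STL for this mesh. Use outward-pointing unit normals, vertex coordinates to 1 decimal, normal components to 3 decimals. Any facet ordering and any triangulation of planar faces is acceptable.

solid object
 facet normal -0.389 -0.020 -0.921
  outer loop
   vertex 3.0 1.0 1.0
   vertex 0.5 3.5 2.0
   vertex 4.0 4.5 0.5
  endloop
 endfacet
 facet normal 0.905 -0.302 -0.302
  outer loop
   vertex 3.0 1.0 1.0
   vertex 4.0 4.5 0.5
   vertex 4.5 2.0 4.5
  endloop
 endfacet
 facet normal 0.930 0.352 0.103
  outer loop
   vertex 3.5 4.5 5.0
   vertex 4.5 2.0 4.5
   vertex 4.0 4.5 0.5
  endloop
 endfacet
 facet normal -0.727 -0.675 -0.130
  outer loop
   vertex 2.0 1.5 4.0
   vertex 0.5 3.5 2.0
   vertex 3.0 1.0 1.0
  endloop
 endfacet
 facet normal 0.151 -0.966 0.211
  outer loop
   vertex 2.0 1.5 4.0
   vertex 3.0 1.0 1.0
   vertex 4.5 2.0 4.5
  endloop
 endfacet
 facet normal -0.142 -0.248 0.958
  outer loop
   vertex 2.0 1.5 4.0
   vertex 4.5 2.0 4.5
   vertex 3.5 4.5 5.0
  endloop
 endfacet
 facet normal -0.819 -0.041 0.573
  outer loop
   vertex 1.5 4.5 3.5
   vertex 0.5 3.5 2.0
   vertex 2.0 1.5 4.0
  endloop
 endfacet
 facet normal -0.600 0.033 0.800
  outer loop
   vertex 1.5 4.5 3.5
   vertex 2.0 1.5 4.0
   vertex 3.5 4.5 5.0
  endloop
 endfacet
 facet normal -0.385 0.866 -0.321
  outer loop
   vertex 1.5 4.5 3.5
   vertex 4.0 4.5 0.5
   vertex 0.5 3.5 2.0
  endloop
 endfacet
 facet normal 0.000 1.000 0.000
  outer loop
   vertex 1.5 4.5 3.5
   vertex 3.5 4.5 5.0
   vertex 4.0 4.5 0.5
  endloop
 endfacet
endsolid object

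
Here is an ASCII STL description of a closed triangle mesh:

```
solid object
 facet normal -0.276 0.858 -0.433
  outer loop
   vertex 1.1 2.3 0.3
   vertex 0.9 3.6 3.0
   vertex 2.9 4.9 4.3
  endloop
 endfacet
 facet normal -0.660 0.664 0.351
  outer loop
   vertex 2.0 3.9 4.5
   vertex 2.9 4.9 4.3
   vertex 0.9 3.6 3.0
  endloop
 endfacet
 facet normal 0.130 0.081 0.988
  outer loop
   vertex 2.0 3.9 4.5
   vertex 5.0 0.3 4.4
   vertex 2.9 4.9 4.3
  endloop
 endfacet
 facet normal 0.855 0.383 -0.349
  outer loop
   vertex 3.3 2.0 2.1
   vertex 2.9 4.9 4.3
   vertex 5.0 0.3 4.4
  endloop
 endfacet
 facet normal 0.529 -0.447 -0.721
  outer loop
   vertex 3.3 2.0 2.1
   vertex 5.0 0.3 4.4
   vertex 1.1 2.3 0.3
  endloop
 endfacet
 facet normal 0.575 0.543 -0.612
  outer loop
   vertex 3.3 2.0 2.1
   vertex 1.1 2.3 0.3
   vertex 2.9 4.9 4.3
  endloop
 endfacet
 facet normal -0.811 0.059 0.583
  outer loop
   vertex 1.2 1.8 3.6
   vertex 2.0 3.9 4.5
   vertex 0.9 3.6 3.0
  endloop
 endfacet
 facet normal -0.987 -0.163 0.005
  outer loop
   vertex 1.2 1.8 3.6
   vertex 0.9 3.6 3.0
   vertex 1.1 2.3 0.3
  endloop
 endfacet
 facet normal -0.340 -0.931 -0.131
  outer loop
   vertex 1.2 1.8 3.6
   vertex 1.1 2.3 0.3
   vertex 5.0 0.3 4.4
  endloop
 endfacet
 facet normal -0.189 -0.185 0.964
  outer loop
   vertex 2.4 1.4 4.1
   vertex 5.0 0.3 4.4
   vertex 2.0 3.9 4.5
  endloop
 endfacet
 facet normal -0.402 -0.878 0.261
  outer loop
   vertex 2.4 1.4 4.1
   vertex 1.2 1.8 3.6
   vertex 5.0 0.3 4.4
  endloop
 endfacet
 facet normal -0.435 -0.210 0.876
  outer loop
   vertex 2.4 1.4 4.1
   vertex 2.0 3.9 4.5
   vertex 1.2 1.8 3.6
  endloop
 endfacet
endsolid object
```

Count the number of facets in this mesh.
12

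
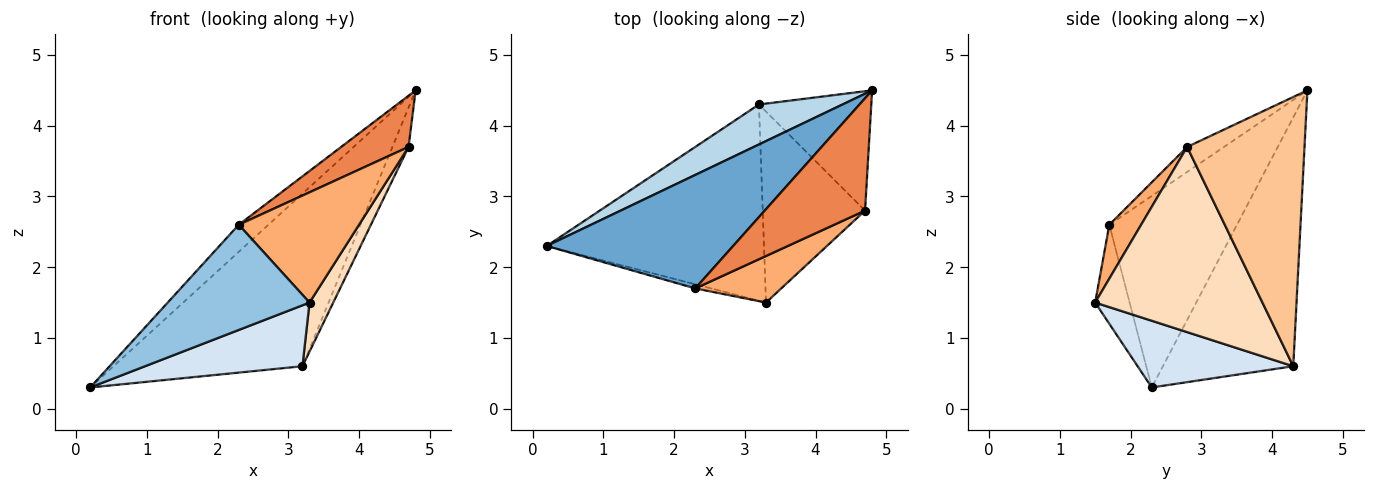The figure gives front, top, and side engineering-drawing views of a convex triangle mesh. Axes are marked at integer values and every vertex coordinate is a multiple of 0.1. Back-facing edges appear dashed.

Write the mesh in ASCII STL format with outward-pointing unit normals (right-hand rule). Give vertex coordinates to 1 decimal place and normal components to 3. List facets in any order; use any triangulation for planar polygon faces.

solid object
 facet normal -0.707 0.164 0.688
  outer loop
   vertex 2.3 1.7 2.6
   vertex 4.8 4.5 4.5
   vertex 0.2 2.3 0.3
  endloop
 endfacet
 facet normal -0.236 -0.971 -0.038
  outer loop
   vertex 2.3 1.7 2.6
   vertex 0.2 2.3 0.3
   vertex 3.3 1.5 1.5
  endloop
 endfacet
 facet normal -0.558 0.809 0.187
  outer loop
   vertex 3.2 4.3 0.6
   vertex 0.2 2.3 0.3
   vertex 4.8 4.5 4.5
  endloop
 endfacet
 facet normal 0.281 -0.285 -0.916
  outer loop
   vertex 3.2 4.3 0.6
   vertex 3.3 1.5 1.5
   vertex 0.2 2.3 0.3
  endloop
 endfacet
 facet normal -0.221 -0.405 0.887
  outer loop
   vertex 4.7 2.8 3.7
   vertex 4.8 4.5 4.5
   vertex 2.3 1.7 2.6
  endloop
 endfacet
 facet normal 0.237 -0.895 0.378
  outer loop
   vertex 4.7 2.8 3.7
   vertex 2.3 1.7 2.6
   vertex 3.3 1.5 1.5
  endloop
 endfacet
 facet normal 0.916 0.126 -0.382
  outer loop
   vertex 4.7 2.8 3.7
   vertex 3.2 4.3 0.6
   vertex 4.8 4.5 4.5
  endloop
 endfacet
 facet normal 0.869 -0.123 -0.480
  outer loop
   vertex 4.7 2.8 3.7
   vertex 3.3 1.5 1.5
   vertex 3.2 4.3 0.6
  endloop
 endfacet
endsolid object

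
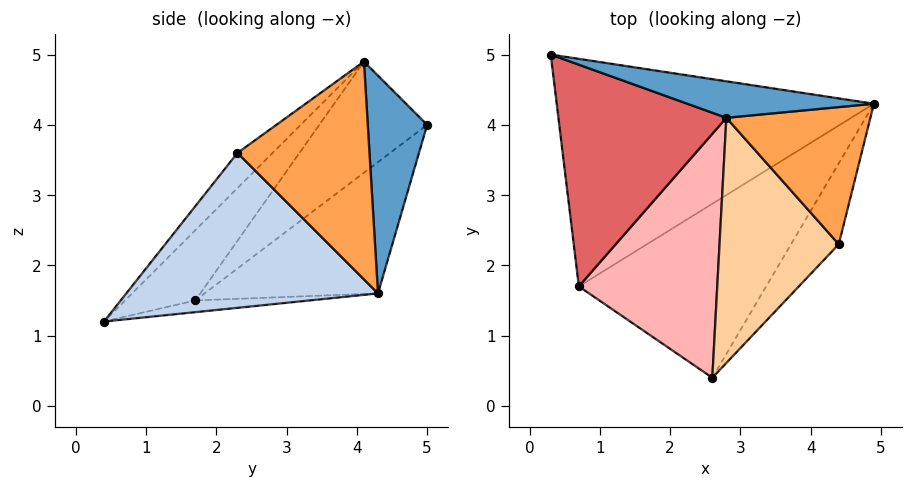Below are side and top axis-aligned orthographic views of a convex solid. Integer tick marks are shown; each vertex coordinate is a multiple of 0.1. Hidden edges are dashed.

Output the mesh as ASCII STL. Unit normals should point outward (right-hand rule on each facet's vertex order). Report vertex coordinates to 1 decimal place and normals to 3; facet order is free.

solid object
 facet normal 0.259 0.940 0.222
  outer loop
   vertex 2.8 4.1 4.9
   vertex 4.9 4.3 1.6
   vertex 0.3 5.0 4.0
  endloop
 endfacet
 facet normal 0.843 -0.471 -0.260
  outer loop
   vertex 4.4 2.3 3.6
   vertex 2.6 0.4 1.2
   vertex 4.9 4.3 1.6
  endloop
 endfacet
 facet normal 0.789 0.324 0.522
  outer loop
   vertex 4.4 2.3 3.6
   vertex 4.9 4.3 1.6
   vertex 2.8 4.1 4.9
  endloop
 endfacet
 facet normal -0.205 -0.686 0.698
  outer loop
   vertex 4.4 2.3 3.6
   vertex 2.8 4.1 4.9
   vertex 2.6 0.4 1.2
  endloop
 endfacet
 facet normal -0.320 0.547 -0.773
  outer loop
   vertex 0.7 1.7 1.5
   vertex 0.3 5.0 4.0
   vertex 4.9 4.3 1.6
  endloop
 endfacet
 facet normal -0.062 0.138 -0.989
  outer loop
   vertex 0.7 1.7 1.5
   vertex 4.9 4.3 1.6
   vertex 2.6 0.4 1.2
  endloop
 endfacet
 facet normal -0.452 -0.573 0.684
  outer loop
   vertex 0.7 1.7 1.5
   vertex 2.8 4.1 4.9
   vertex 0.3 5.0 4.0
  endloop
 endfacet
 facet normal -0.342 -0.655 0.674
  outer loop
   vertex 0.7 1.7 1.5
   vertex 2.6 0.4 1.2
   vertex 2.8 4.1 4.9
  endloop
 endfacet
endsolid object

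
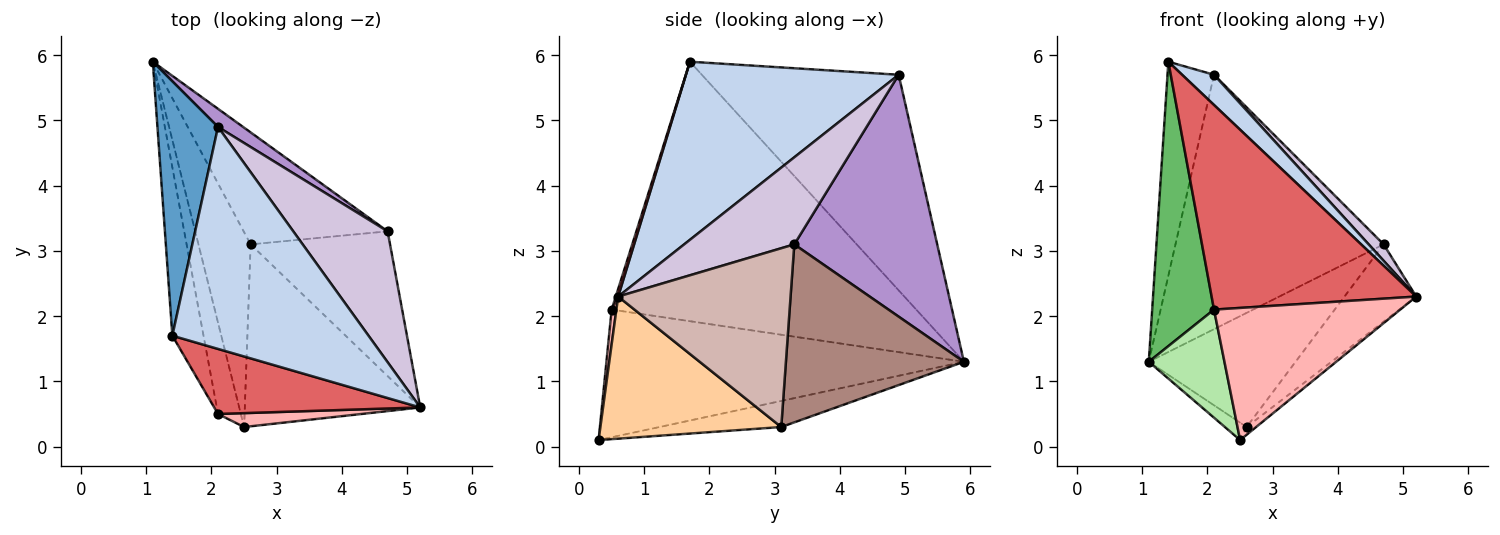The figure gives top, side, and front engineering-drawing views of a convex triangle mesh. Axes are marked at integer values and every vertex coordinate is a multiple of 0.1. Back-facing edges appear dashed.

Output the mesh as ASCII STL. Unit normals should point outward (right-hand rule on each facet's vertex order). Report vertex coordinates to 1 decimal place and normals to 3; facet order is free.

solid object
 facet normal -0.939 0.222 0.264
  outer loop
   vertex 2.1 4.9 5.7
   vertex 1.1 5.9 1.3
   vertex 1.4 1.7 5.9
  endloop
 endfacet
 facet normal 0.669 -0.100 0.737
  outer loop
   vertex 2.1 4.9 5.7
   vertex 1.4 1.7 5.9
   vertex 5.2 0.6 2.3
  endloop
 endfacet
 facet normal -0.446 0.080 -0.892
  outer loop
   vertex 2.6 3.1 0.3
   vertex 2.5 0.3 0.1
   vertex 1.1 5.9 1.3
  endloop
 endfacet
 facet normal 0.629 0.033 -0.777
  outer loop
   vertex 2.6 3.1 0.3
   vertex 5.2 0.6 2.3
   vertex 2.5 0.3 0.1
  endloop
 endfacet
 facet normal -0.973 -0.198 -0.117
  outer loop
   vertex 2.1 0.5 2.1
   vertex 1.4 1.7 5.9
   vertex 1.1 5.9 1.3
  endloop
 endfacet
 facet normal -0.964 -0.204 -0.172
  outer loop
   vertex 2.1 0.5 2.1
   vertex 1.1 5.9 1.3
   vertex 2.5 0.3 0.1
  endloop
 endfacet
 facet normal 0.011 -0.953 0.303
  outer loop
   vertex 2.1 0.5 2.1
   vertex 5.2 0.6 2.3
   vertex 1.4 1.7 5.9
  endloop
 endfacet
 facet normal 0.025 -0.994 0.104
  outer loop
   vertex 2.1 0.5 2.1
   vertex 2.5 0.3 0.1
   vertex 5.2 0.6 2.3
  endloop
 endfacet
 facet normal 0.565 0.823 0.059
  outer loop
   vertex 4.7 3.3 3.1
   vertex 1.1 5.9 1.3
   vertex 2.1 4.9 5.7
  endloop
 endfacet
 facet normal 0.675 -0.092 0.732
  outer loop
   vertex 4.7 3.3 3.1
   vertex 2.1 4.9 5.7
   vertex 5.2 0.6 2.3
  endloop
 endfacet
 facet normal 0.655 0.540 -0.529
  outer loop
   vertex 4.7 3.3 3.1
   vertex 2.6 3.1 0.3
   vertex 1.1 5.9 1.3
  endloop
 endfacet
 facet normal 0.749 0.312 -0.584
  outer loop
   vertex 4.7 3.3 3.1
   vertex 5.2 0.6 2.3
   vertex 2.6 3.1 0.3
  endloop
 endfacet
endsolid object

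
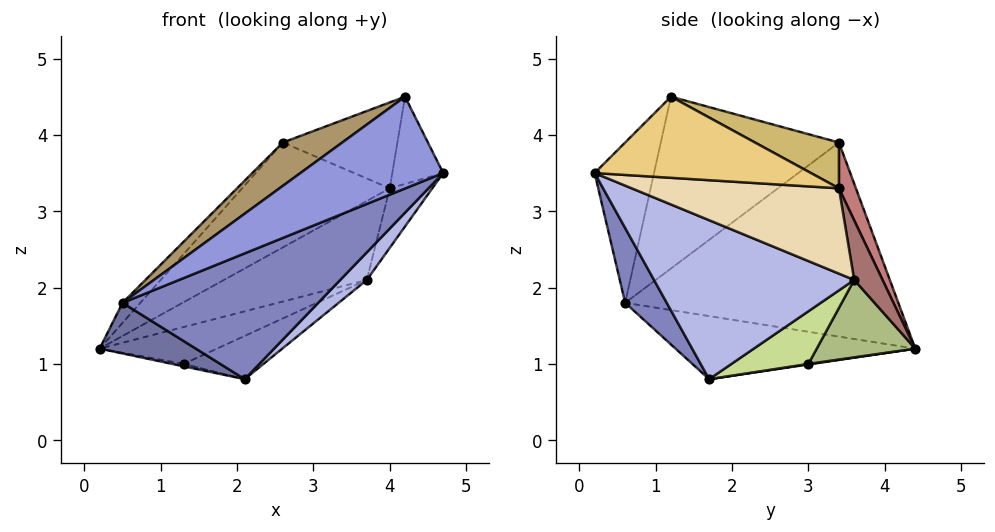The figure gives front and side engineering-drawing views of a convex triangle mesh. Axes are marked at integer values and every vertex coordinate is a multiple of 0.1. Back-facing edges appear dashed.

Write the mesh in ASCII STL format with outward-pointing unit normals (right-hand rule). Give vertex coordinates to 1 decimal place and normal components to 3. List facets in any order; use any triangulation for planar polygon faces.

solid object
 facet normal -0.433 -0.174 -0.884
  outer loop
   vertex 0.5 0.6 1.8
   vertex 0.2 4.4 1.2
   vertex 2.1 1.7 0.8
  endloop
 endfacet
 facet normal 0.167 -0.785 -0.597
  outer loop
   vertex 0.5 0.6 1.8
   vertex 2.1 1.7 0.8
   vertex 4.7 0.2 3.5
  endloop
 endfacet
 facet normal -0.310 -0.745 0.590
  outer loop
   vertex 0.5 0.6 1.8
   vertex 4.7 0.2 3.5
   vertex 4.2 1.2 4.5
  endloop
 endfacet
 facet normal 0.691 -0.092 -0.717
  outer loop
   vertex 3.7 3.6 2.1
   vertex 4.7 0.2 3.5
   vertex 2.1 1.7 0.8
  endloop
 endfacet
 facet normal 0.063 0.190 -0.980
  outer loop
   vertex 1.3 3.0 1.0
   vertex 2.1 1.7 0.8
   vertex 0.2 4.4 1.2
  endloop
 endfacet
 facet normal 0.310 0.368 -0.877
  outer loop
   vertex 1.3 3.0 1.0
   vertex 0.2 4.4 1.2
   vertex 3.7 3.6 2.1
  endloop
 endfacet
 facet normal 0.322 0.335 -0.886
  outer loop
   vertex 1.3 3.0 1.0
   vertex 3.7 3.6 2.1
   vertex 2.1 1.7 0.8
  endloop
 endfacet
 facet normal -0.738 0.048 0.673
  outer loop
   vertex 2.6 3.4 3.9
   vertex 0.2 4.4 1.2
   vertex 0.5 0.6 1.8
  endloop
 endfacet
 facet normal -0.559 -0.186 0.808
  outer loop
   vertex 2.6 3.4 3.9
   vertex 0.5 0.6 1.8
   vertex 4.2 1.2 4.5
  endloop
 endfacet
 facet normal 0.347 0.473 0.810
  outer loop
   vertex 4.0 3.4 3.3
   vertex 2.6 3.4 3.9
   vertex 4.2 1.2 4.5
  endloop
 endfacet
 facet normal 0.943 0.222 0.250
  outer loop
   vertex 4.0 3.4 3.3
   vertex 4.2 1.2 4.5
   vertex 4.7 0.2 3.5
  endloop
 endfacet
 facet normal 0.958 0.197 -0.207
  outer loop
   vertex 4.0 3.4 3.3
   vertex 4.7 0.2 3.5
   vertex 3.7 3.6 2.1
  endloop
 endfacet
 facet normal 0.193 0.974 0.114
  outer loop
   vertex 4.0 3.4 3.3
   vertex 3.7 3.6 2.1
   vertex 0.2 4.4 1.2
  endloop
 endfacet
 facet normal 0.110 0.960 0.257
  outer loop
   vertex 4.0 3.4 3.3
   vertex 0.2 4.4 1.2
   vertex 2.6 3.4 3.9
  endloop
 endfacet
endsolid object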